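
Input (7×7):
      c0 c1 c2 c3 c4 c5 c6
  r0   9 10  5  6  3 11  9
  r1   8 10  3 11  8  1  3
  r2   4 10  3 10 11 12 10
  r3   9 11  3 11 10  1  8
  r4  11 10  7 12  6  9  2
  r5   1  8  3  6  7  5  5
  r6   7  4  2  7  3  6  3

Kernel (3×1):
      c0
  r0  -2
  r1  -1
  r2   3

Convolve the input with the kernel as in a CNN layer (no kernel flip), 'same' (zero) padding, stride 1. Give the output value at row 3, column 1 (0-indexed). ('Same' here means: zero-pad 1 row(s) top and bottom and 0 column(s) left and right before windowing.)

-1

The receptive field on the zero-padded input at this output position is [10 / 11 / 10]. Elementwise product with the kernel and sum: 10·-2 + 11·-1 + 10·3.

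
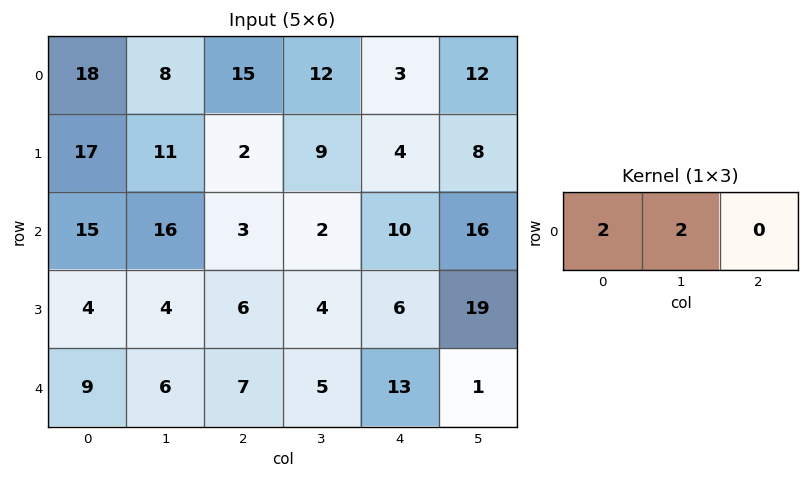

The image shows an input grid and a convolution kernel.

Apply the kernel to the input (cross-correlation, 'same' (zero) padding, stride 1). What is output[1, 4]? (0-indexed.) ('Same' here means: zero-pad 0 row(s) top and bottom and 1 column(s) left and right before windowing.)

The receptive field on the zero-padded input at this output position is [9 4 8]. Elementwise product with the kernel and sum: 9·2 + 4·2.

26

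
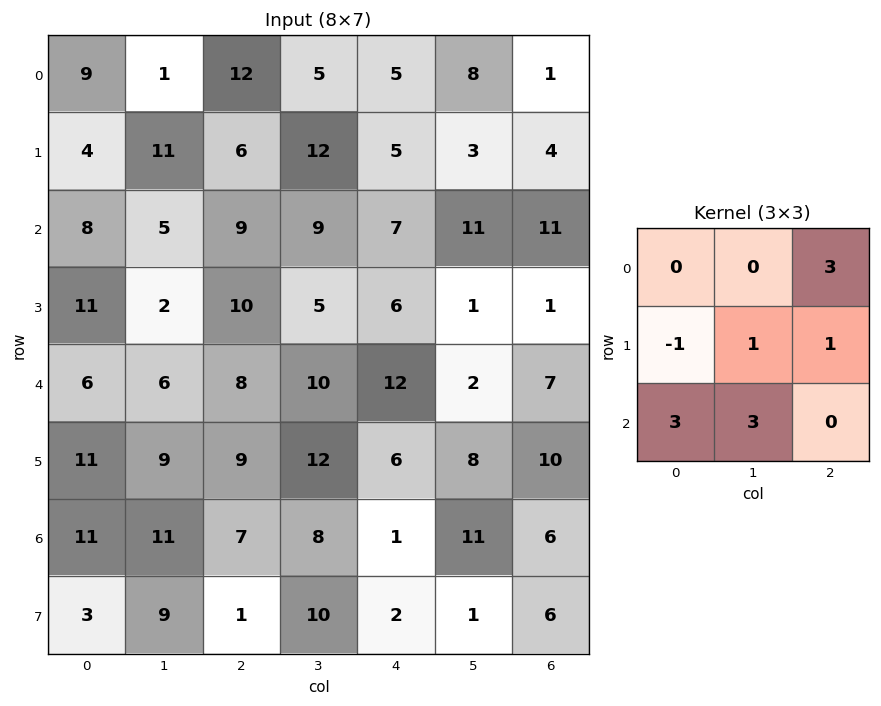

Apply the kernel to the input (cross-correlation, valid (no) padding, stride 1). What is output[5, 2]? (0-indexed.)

53

The receptive field on the input at this output position is [9 12 6 / 7 8 1 / 1 10 2]. Elementwise product with the kernel and sum: 6·3 + 7·-1 + 8·1 + 1·1 + 1·3 + 10·3.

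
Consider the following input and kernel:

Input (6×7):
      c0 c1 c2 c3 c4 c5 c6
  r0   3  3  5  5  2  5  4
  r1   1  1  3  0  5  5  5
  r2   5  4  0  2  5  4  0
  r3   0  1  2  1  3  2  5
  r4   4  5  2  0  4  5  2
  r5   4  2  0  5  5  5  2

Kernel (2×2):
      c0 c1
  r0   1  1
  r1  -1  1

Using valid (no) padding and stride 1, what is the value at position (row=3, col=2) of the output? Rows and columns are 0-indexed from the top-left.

1

The receptive field on the input at this output position is [2 1 / 2 0]. Elementwise product with the kernel and sum: 2·1 + 1·1 + 2·-1 + 0·1.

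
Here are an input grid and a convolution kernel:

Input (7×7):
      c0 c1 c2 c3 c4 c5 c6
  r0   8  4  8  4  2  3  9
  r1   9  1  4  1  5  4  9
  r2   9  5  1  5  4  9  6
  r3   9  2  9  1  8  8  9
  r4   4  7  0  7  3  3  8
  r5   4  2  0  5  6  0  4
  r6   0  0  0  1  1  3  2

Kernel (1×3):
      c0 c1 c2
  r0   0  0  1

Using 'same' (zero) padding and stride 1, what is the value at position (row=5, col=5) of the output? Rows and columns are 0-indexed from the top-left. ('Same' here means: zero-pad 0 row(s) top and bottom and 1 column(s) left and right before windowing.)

4

The receptive field on the zero-padded input at this output position is [6 0 4]. Elementwise product with the kernel and sum: 4·1.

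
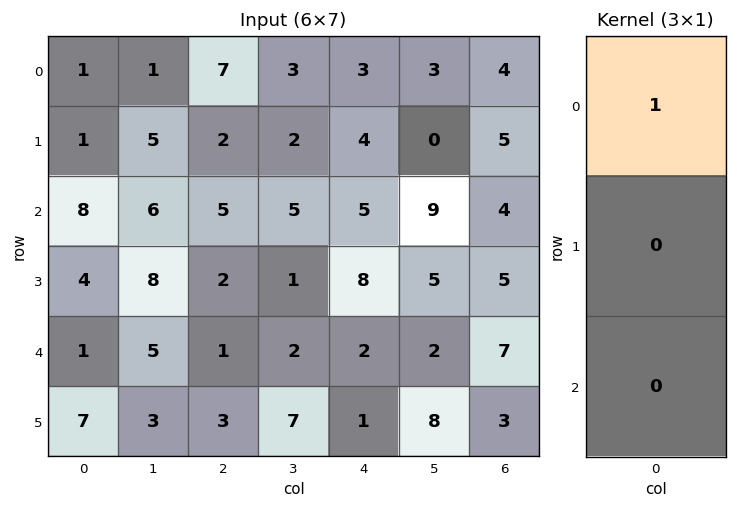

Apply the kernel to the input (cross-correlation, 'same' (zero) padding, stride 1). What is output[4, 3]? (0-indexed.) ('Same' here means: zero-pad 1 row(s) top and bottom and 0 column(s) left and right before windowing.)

1

The receptive field on the zero-padded input at this output position is [1 / 2 / 7]. Elementwise product with the kernel and sum: 1·1.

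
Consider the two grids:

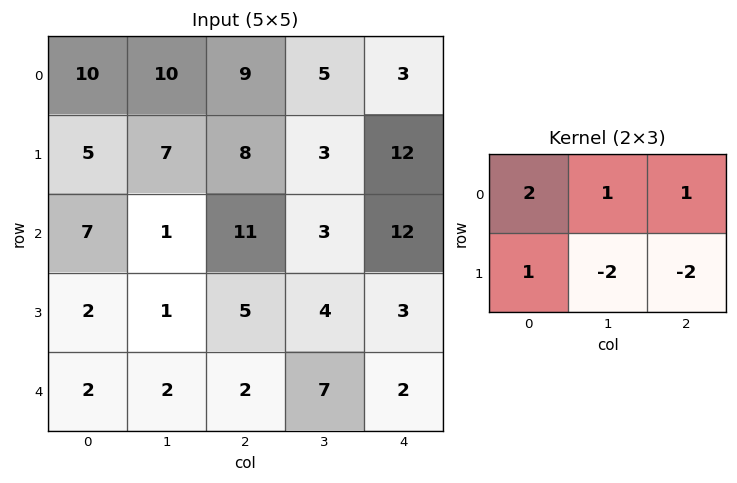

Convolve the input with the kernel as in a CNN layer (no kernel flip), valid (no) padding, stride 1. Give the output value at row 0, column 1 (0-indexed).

19

The receptive field on the input at this output position is [10 9 5 / 7 8 3]. Elementwise product with the kernel and sum: 10·2 + 9·1 + 5·1 + 7·1 + 8·-2 + 3·-2.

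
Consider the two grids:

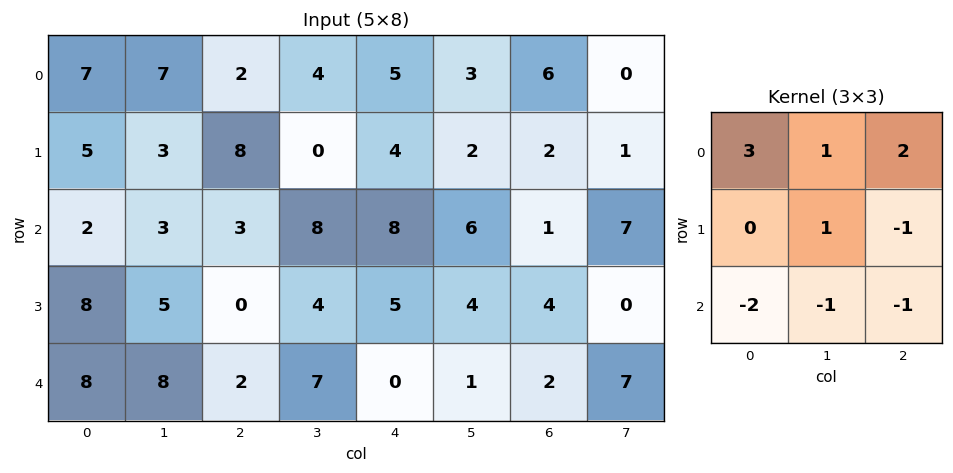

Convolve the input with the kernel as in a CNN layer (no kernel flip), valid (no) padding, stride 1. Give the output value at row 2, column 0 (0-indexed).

The receptive field on the input at this output position is [2 3 3 / 8 5 0 / 8 8 2]. Elementwise product with the kernel and sum: 2·3 + 3·1 + 3·2 + 5·1 + 0·-1 + 8·-2 + 8·-1 + 2·-1.

-6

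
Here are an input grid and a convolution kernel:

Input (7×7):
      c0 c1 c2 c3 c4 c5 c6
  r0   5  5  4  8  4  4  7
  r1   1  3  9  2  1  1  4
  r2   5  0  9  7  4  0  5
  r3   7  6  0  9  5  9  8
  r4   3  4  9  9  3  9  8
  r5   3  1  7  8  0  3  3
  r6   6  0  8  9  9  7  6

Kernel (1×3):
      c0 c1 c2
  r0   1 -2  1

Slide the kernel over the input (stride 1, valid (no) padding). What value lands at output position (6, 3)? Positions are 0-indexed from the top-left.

-2

The receptive field on the input at this output position is [9 9 7]. Elementwise product with the kernel and sum: 9·1 + 9·-2 + 7·1.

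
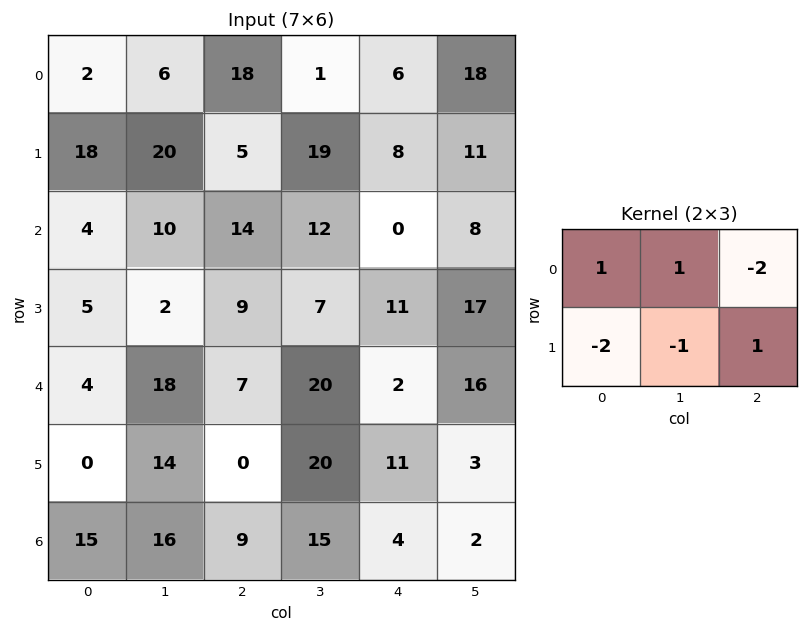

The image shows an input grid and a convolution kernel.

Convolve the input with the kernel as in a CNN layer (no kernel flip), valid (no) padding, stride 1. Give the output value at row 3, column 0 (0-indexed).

The receptive field on the input at this output position is [5 2 9 / 4 18 7]. Elementwise product with the kernel and sum: 5·1 + 2·1 + 9·-2 + 4·-2 + 18·-1 + 7·1.

-30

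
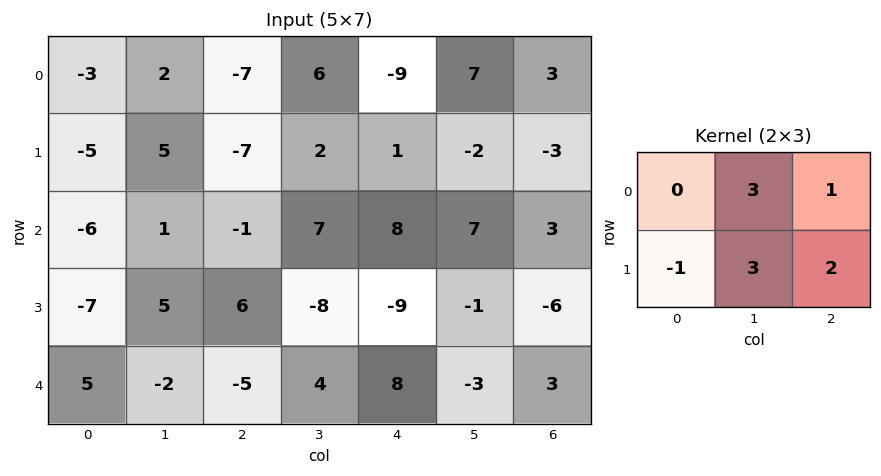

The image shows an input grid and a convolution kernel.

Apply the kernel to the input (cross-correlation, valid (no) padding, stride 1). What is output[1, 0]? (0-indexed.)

15

The receptive field on the input at this output position is [-5 5 -7 / -6 1 -1]. Elementwise product with the kernel and sum: 5·3 + -7·1 + -6·-1 + 1·3 + -1·2.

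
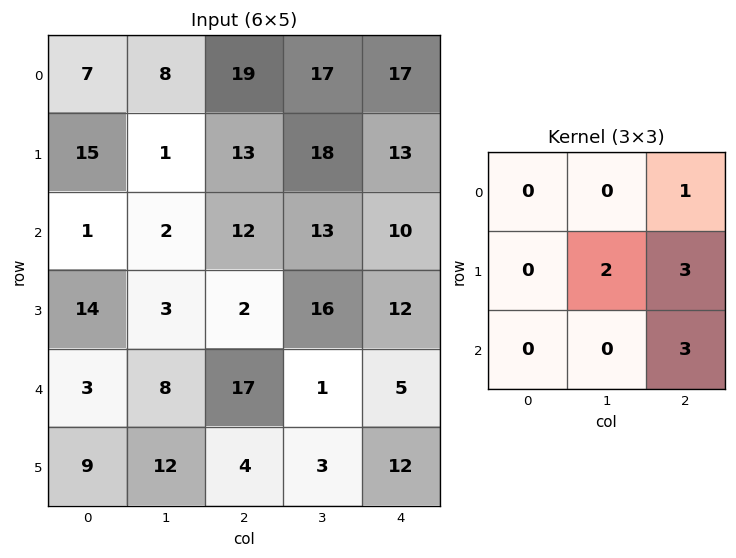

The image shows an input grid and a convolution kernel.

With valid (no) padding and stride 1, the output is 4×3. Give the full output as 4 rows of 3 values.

96 136 122
59 129 105
75 68 93
81 62 65

Output[0,0]: The receptive field on the input at this output position is [7 8 19 / 15 1 13 / 1 2 12]. Elementwise product with the kernel and sum: 19·1 + 1·2 + 13·3 + 12·3.
Output[0,1]: The receptive field on the input at this output position is [8 19 17 / 1 13 18 / 2 12 13]. Elementwise product with the kernel and sum: 17·1 + 13·2 + 18·3 + 13·3.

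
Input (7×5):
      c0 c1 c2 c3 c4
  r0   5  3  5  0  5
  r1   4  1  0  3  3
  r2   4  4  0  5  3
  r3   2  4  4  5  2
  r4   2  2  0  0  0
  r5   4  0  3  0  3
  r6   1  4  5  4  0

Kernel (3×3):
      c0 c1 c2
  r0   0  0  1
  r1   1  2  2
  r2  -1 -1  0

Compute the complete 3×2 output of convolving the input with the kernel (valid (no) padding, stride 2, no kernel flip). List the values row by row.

3 12
14 21
5 0

Output[0,0]: The receptive field on the input at this output position is [5 3 5 / 4 1 0 / 4 4 0]. Elementwise product with the kernel and sum: 5·1 + 4·1 + 1·2 + 0·2 + 4·-1 + 4·-1.
Output[0,1]: The receptive field on the input at this output position is [5 0 5 / 0 3 3 / 0 5 3]. Elementwise product with the kernel and sum: 5·1 + 0·1 + 3·2 + 3·2 + 0·-1 + 5·-1.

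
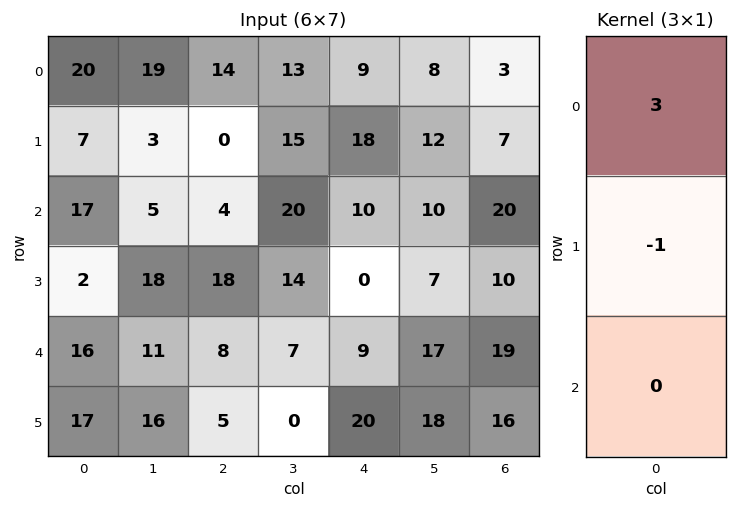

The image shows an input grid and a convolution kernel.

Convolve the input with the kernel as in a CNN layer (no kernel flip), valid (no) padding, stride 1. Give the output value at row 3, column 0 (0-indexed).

The receptive field on the input at this output position is [2 / 16 / 17]. Elementwise product with the kernel and sum: 2·3 + 16·-1.

-10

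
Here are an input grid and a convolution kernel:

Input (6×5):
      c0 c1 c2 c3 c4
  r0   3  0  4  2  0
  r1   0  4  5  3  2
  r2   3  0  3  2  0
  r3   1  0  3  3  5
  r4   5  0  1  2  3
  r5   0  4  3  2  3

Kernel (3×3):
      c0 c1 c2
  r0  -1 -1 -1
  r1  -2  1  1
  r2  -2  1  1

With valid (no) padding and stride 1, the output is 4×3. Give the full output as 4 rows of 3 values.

-1 -1 -15
-11 -1 -12
-14 4 0
-6 -6 -9

Output[0,0]: The receptive field on the input at this output position is [3 0 4 / 0 4 5 / 3 0 3]. Elementwise product with the kernel and sum: 3·-1 + 0·-1 + 4·-1 + 0·-2 + 4·1 + 5·1 + 3·-2 + 0·1 + 3·1.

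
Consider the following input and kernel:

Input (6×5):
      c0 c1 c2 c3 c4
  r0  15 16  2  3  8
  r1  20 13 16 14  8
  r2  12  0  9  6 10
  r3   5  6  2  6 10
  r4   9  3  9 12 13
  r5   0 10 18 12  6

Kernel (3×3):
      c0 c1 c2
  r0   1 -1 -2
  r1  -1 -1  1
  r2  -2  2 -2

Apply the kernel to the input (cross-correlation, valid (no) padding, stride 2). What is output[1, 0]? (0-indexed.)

The receptive field on the input at this output position is [12 0 9 / 5 6 2 / 9 3 9]. Elementwise product with the kernel and sum: 12·1 + 0·-1 + 9·-2 + 5·-1 + 6·-1 + 2·1 + 9·-2 + 3·2 + 9·-2.

-45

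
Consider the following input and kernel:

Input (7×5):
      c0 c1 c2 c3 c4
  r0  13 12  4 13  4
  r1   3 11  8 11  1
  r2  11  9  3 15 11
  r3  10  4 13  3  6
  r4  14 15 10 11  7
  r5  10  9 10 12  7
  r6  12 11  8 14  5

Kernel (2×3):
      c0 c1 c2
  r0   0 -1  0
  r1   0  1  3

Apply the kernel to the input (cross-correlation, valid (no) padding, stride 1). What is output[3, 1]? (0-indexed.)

The receptive field on the input at this output position is [4 13 3 / 15 10 11]. Elementwise product with the kernel and sum: 13·-1 + 10·1 + 11·3.

30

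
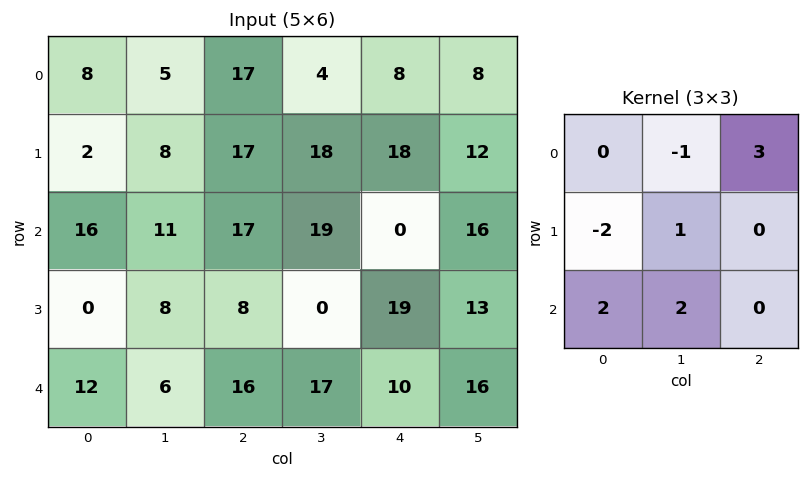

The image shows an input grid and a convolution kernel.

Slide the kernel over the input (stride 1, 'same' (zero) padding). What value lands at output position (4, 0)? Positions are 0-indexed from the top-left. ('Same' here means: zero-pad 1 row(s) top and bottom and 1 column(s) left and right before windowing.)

36

The receptive field on the zero-padded input at this output position is [0 0 8 / 0 12 6 / 0 0 0]. Elementwise product with the kernel and sum: 0·-1 + 8·3 + 0·-2 + 12·1 + 0·2 + 0·2.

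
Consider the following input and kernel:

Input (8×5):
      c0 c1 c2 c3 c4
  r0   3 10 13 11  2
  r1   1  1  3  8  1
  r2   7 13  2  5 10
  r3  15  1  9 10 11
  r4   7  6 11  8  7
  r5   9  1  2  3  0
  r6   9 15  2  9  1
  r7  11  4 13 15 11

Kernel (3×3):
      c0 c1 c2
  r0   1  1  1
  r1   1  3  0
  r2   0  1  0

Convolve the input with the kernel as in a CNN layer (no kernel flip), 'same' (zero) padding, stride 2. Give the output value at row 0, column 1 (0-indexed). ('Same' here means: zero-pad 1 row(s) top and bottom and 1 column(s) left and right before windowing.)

52

The receptive field on the zero-padded input at this output position is [0 0 0 / 10 13 11 / 1 3 8]. Elementwise product with the kernel and sum: 0·1 + 0·1 + 0·1 + 10·1 + 13·3 + 3·1.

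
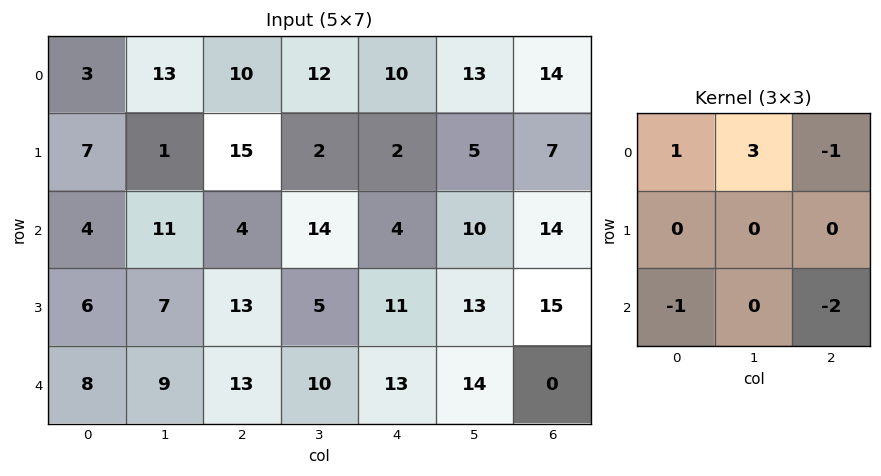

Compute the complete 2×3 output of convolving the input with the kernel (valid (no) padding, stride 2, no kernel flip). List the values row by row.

20 24 3
-1 3 7

Output[0,0]: The receptive field on the input at this output position is [3 13 10 / 7 1 15 / 4 11 4]. Elementwise product with the kernel and sum: 3·1 + 13·3 + 10·-1 + 4·-1 + 4·-2.
Output[0,1]: The receptive field on the input at this output position is [10 12 10 / 15 2 2 / 4 14 4]. Elementwise product with the kernel and sum: 10·1 + 12·3 + 10·-1 + 4·-1 + 4·-2.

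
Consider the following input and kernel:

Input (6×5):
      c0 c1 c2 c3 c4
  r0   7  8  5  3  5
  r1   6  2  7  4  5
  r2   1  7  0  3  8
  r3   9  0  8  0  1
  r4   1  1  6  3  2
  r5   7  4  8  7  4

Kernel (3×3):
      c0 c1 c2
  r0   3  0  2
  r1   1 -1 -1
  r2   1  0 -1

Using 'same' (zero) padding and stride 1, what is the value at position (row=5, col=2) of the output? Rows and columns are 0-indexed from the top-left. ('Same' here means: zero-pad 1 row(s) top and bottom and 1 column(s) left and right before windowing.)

-2

The receptive field on the zero-padded input at this output position is [1 6 3 / 4 8 7 / 0 0 0]. Elementwise product with the kernel and sum: 1·3 + 3·2 + 4·1 + 8·-1 + 7·-1 + 0·1 + 0·-1.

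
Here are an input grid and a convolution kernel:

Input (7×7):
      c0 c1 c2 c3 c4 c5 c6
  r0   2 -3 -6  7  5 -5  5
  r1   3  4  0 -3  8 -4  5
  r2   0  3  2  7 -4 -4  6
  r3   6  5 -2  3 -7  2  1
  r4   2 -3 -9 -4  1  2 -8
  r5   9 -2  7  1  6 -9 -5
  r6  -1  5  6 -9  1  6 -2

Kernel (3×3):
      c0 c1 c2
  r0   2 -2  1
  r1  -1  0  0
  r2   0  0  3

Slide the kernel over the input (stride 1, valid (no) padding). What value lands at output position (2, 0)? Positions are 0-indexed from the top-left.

The receptive field on the input at this output position is [0 3 2 / 6 5 -2 / 2 -3 -9]. Elementwise product with the kernel and sum: 0·2 + 3·-2 + 2·1 + 6·-1 + -9·3.

-37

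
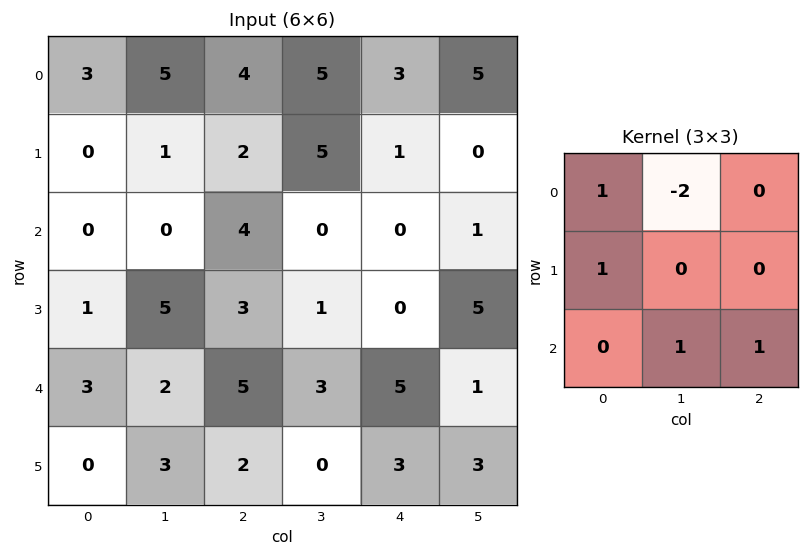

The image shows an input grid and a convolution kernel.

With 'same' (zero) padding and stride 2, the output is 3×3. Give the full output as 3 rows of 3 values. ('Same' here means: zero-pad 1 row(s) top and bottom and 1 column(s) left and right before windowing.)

Output[0,0]: The receptive field on the zero-padded input at this output position is [0 0 0 / 0 3 5 / 0 0 1]. Elementwise product with the kernel and sum: 0·1 + 0·-2 + 0·1 + 0·1 + 1·1.
Output[0,1]: The receptive field on the zero-padded input at this output position is [0 0 0 / 5 4 5 / 1 2 5]. Elementwise product with the kernel and sum: 0·1 + 0·-2 + 5·1 + 2·1 + 5·1.

1 12 6
6 1 8
1 3 10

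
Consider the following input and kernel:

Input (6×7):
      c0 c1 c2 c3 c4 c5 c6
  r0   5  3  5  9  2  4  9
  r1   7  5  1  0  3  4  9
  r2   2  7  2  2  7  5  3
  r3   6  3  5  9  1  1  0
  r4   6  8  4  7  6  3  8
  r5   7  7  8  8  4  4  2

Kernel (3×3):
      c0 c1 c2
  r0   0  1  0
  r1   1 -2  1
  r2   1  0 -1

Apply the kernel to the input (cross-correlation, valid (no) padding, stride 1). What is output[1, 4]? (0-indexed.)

The receptive field on the input at this output position is [3 4 9 / 7 5 3 / 1 1 0]. Elementwise product with the kernel and sum: 4·1 + 7·1 + 5·-2 + 3·1 + 1·1 + 0·-1.

5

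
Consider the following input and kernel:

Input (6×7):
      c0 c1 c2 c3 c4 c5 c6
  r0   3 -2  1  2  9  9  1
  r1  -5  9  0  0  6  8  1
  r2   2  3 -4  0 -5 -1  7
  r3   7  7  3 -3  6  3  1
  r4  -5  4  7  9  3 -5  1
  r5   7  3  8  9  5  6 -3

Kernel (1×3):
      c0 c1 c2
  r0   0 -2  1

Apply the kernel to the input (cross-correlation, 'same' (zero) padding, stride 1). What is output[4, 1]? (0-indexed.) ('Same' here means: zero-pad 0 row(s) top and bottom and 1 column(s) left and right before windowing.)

-1

The receptive field on the zero-padded input at this output position is [-5 4 7]. Elementwise product with the kernel and sum: 4·-2 + 7·1.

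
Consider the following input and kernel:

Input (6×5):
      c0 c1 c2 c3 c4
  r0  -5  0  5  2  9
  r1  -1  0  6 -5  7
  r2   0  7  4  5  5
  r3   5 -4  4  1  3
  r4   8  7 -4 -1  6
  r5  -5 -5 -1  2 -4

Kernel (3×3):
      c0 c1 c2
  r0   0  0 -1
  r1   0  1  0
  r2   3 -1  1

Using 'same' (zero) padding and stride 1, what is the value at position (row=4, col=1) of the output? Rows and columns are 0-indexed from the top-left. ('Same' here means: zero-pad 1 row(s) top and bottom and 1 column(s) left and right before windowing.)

-8

The receptive field on the zero-padded input at this output position is [5 -4 4 / 8 7 -4 / -5 -5 -1]. Elementwise product with the kernel and sum: 4·-1 + 7·1 + -5·3 + -5·-1 + -1·1.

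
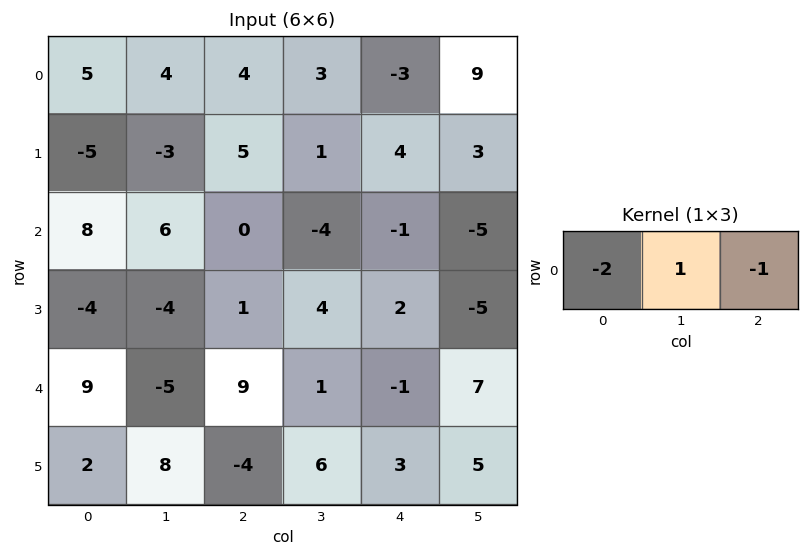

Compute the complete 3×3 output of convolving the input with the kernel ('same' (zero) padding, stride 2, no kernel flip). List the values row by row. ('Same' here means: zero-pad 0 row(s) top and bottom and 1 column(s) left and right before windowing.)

Output[0,0]: The receptive field on the zero-padded input at this output position is [0 5 4]. Elementwise product with the kernel and sum: 0·-2 + 5·1 + 4·-1.
Output[0,1]: The receptive field on the zero-padded input at this output position is [4 4 3]. Elementwise product with the kernel and sum: 4·-2 + 4·1 + 3·-1.

1 -7 -18
2 -8 12
14 18 -10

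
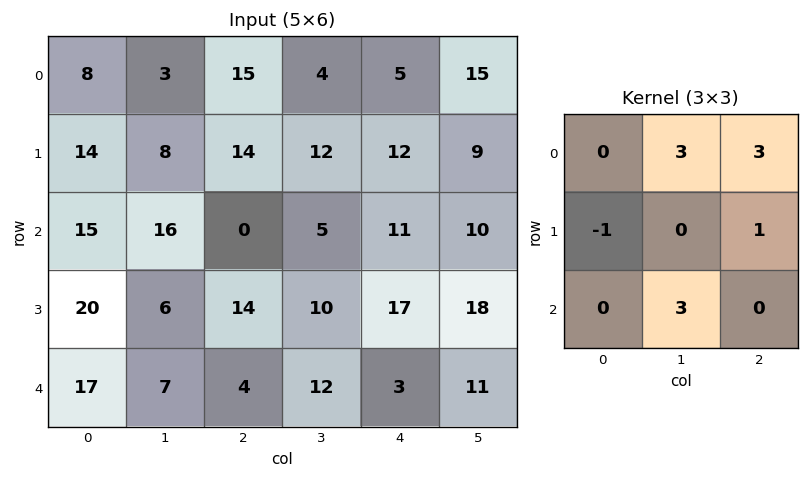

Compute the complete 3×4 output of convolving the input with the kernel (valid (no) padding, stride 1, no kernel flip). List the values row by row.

102 61 40 90
69 109 113 119
63 31 87 80

Output[0,0]: The receptive field on the input at this output position is [8 3 15 / 14 8 14 / 15 16 0]. Elementwise product with the kernel and sum: 3·3 + 15·3 + 14·-1 + 14·1 + 16·3.
Output[0,1]: The receptive field on the input at this output position is [3 15 4 / 8 14 12 / 16 0 5]. Elementwise product with the kernel and sum: 15·3 + 4·3 + 8·-1 + 12·1 + 0·3.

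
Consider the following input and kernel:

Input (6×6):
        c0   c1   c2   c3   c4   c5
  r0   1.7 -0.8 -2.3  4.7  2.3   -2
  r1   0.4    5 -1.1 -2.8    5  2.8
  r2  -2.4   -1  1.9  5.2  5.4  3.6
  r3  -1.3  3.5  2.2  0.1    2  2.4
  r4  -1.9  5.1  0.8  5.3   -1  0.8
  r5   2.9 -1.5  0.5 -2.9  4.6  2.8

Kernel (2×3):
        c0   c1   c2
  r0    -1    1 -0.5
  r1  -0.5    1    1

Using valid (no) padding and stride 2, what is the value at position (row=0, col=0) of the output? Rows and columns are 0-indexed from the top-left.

The receptive field on the input at this output position is [1.7 -0.8 -2.3 / 0.4 5 -1.1]. Elementwise product with the kernel and sum: 1.7·-1 + -0.8·1 + -2.3·-0.5 + 0.4·-0.5 + 5·1 + -1.1·1.

2.35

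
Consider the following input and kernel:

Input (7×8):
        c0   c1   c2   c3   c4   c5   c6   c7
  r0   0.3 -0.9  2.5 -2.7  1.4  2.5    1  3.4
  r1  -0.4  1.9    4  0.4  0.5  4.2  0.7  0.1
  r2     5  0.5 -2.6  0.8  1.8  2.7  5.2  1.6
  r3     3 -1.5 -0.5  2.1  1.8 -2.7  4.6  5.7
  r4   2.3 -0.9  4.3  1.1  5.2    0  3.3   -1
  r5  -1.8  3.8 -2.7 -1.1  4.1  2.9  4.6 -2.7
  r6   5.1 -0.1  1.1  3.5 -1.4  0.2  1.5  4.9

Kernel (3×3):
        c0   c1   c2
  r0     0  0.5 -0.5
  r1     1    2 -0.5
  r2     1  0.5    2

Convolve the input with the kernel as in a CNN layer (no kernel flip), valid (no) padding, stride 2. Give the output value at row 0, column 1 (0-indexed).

3.9

The receptive field on the input at this output position is [2.5 -2.7 1.4 / 4 0.4 0.5 / -2.6 0.8 1.8]. Elementwise product with the kernel and sum: -2.7·0.5 + 1.4·-0.5 + 4·1 + 0.4·2 + 0.5·-0.5 + -2.6·1 + 0.8·0.5 + 1.8·2.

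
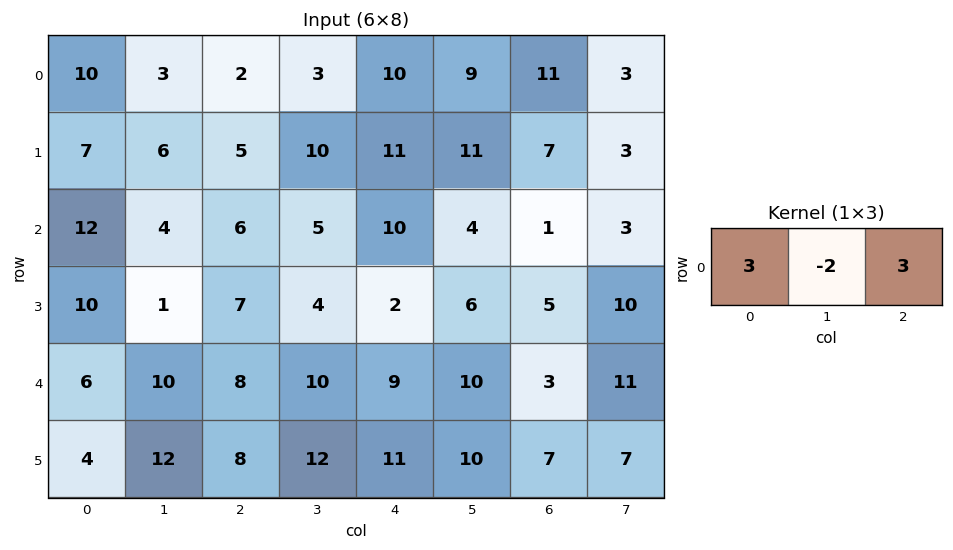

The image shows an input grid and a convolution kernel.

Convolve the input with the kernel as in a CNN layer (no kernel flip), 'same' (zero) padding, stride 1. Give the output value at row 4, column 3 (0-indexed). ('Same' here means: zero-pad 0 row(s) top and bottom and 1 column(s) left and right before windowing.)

The receptive field on the zero-padded input at this output position is [8 10 9]. Elementwise product with the kernel and sum: 8·3 + 10·-2 + 9·3.

31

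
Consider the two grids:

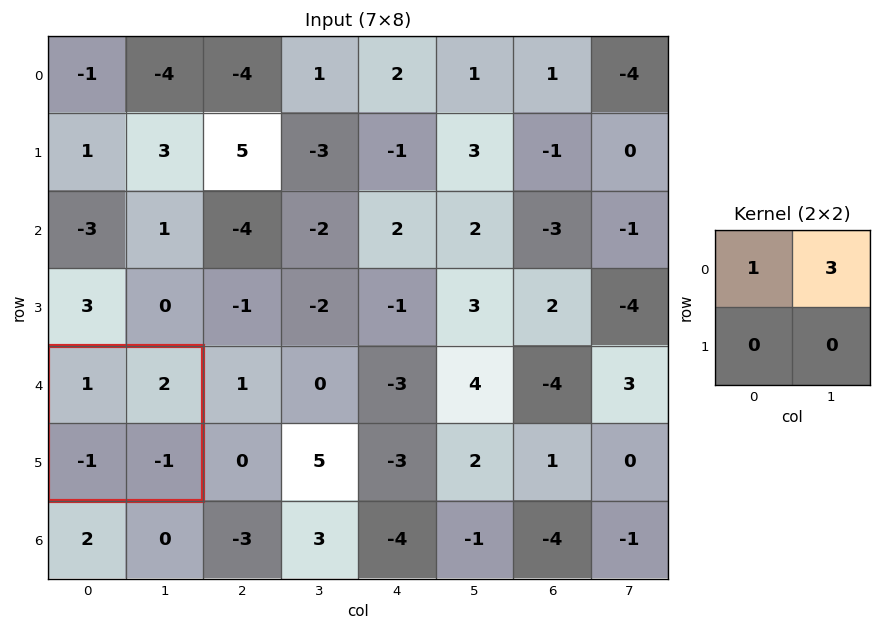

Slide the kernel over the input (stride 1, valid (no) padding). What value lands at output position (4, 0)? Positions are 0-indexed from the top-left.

The receptive field on the input at this output position is [1 2 / -1 -1]. Elementwise product with the kernel and sum: 1·1 + 2·3.

7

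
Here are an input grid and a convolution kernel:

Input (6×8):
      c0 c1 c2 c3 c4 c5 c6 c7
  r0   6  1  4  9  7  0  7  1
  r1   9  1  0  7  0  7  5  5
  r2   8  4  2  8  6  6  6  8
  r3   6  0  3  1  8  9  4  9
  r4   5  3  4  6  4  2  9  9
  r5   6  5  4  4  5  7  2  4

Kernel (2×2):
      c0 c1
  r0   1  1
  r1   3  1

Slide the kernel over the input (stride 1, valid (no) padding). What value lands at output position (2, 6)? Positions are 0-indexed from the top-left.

The receptive field on the input at this output position is [6 8 / 4 9]. Elementwise product with the kernel and sum: 6·1 + 8·1 + 4·3 + 9·1.

35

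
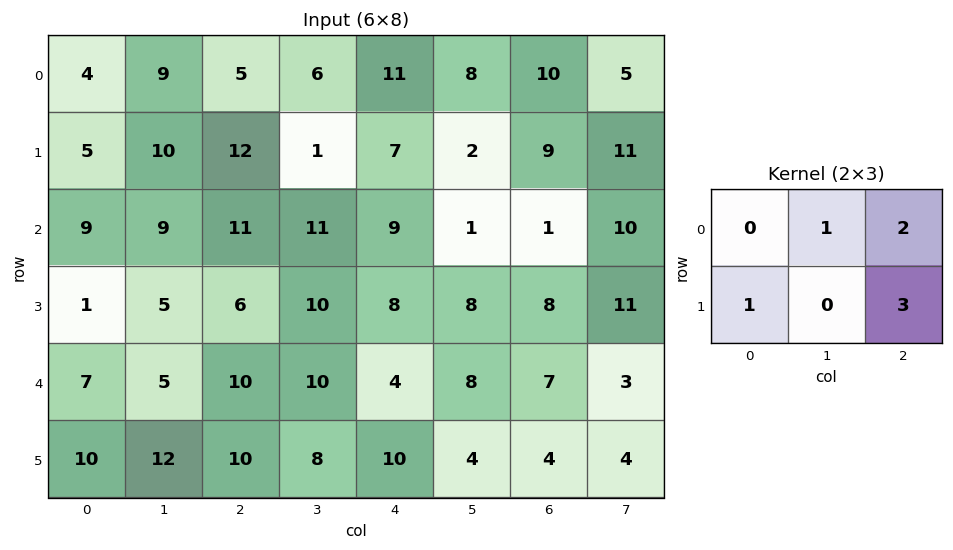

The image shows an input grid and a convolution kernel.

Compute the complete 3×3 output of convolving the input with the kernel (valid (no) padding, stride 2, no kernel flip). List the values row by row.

60 61 62
50 59 35
65 58 44

Output[0,0]: The receptive field on the input at this output position is [4 9 5 / 5 10 12]. Elementwise product with the kernel and sum: 9·1 + 5·2 + 5·1 + 12·3.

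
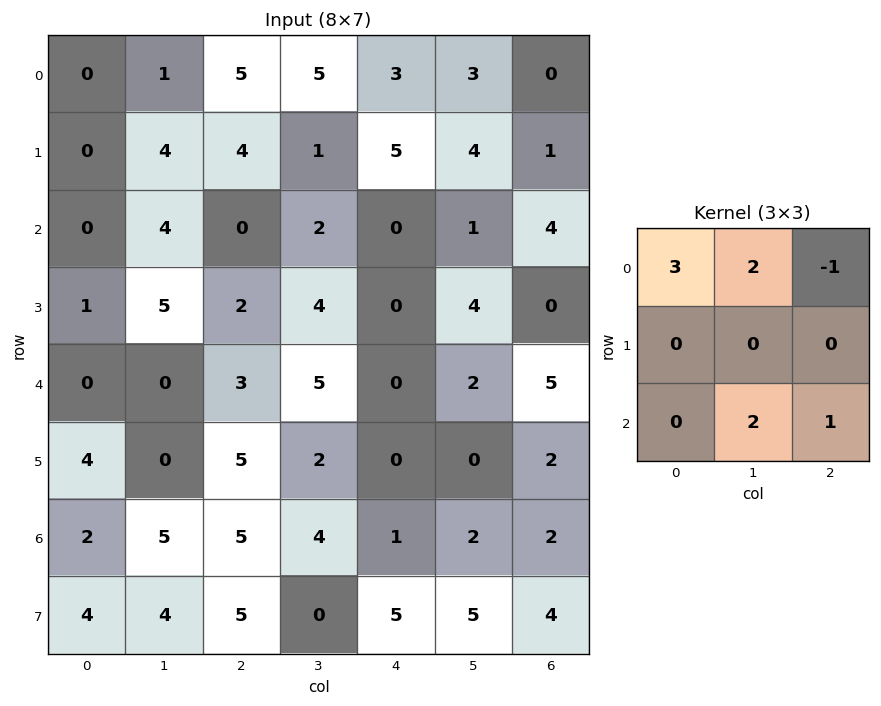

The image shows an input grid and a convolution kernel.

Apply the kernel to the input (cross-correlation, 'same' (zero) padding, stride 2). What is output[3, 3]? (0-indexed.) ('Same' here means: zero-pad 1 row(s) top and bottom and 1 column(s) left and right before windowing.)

12

The receptive field on the zero-padded input at this output position is [0 2 0 / 2 2 0 / 5 4 0]. Elementwise product with the kernel and sum: 0·3 + 2·2 + 0·-1 + 4·2 + 0·1.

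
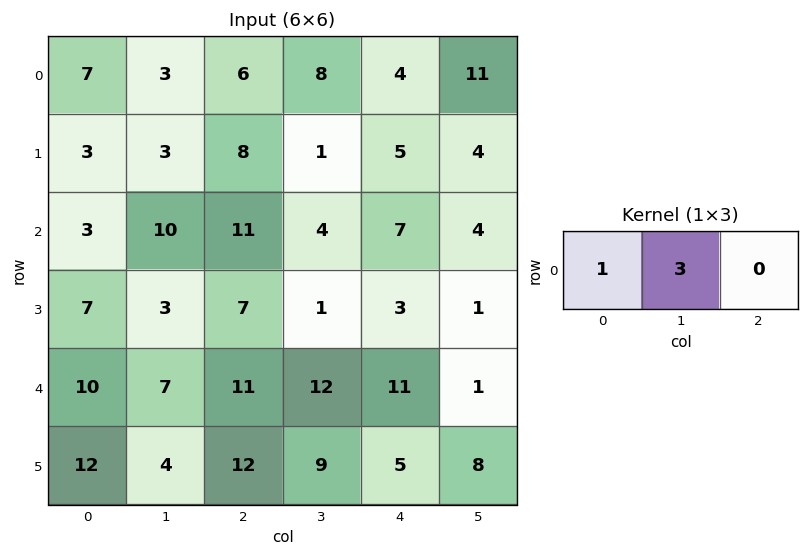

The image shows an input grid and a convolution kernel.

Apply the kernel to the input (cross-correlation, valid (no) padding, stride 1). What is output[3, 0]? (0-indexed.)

16

The receptive field on the input at this output position is [7 3 7]. Elementwise product with the kernel and sum: 7·1 + 3·3.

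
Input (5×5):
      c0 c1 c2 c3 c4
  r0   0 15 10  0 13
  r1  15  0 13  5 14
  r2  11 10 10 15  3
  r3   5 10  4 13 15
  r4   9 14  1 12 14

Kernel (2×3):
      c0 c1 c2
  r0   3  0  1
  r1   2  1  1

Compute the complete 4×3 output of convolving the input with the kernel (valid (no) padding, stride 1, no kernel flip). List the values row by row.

53 63 88
100 50 91
67 82 69
52 84 55

Output[0,0]: The receptive field on the input at this output position is [0 15 10 / 15 0 13]. Elementwise product with the kernel and sum: 0·3 + 10·1 + 15·2 + 0·1 + 13·1.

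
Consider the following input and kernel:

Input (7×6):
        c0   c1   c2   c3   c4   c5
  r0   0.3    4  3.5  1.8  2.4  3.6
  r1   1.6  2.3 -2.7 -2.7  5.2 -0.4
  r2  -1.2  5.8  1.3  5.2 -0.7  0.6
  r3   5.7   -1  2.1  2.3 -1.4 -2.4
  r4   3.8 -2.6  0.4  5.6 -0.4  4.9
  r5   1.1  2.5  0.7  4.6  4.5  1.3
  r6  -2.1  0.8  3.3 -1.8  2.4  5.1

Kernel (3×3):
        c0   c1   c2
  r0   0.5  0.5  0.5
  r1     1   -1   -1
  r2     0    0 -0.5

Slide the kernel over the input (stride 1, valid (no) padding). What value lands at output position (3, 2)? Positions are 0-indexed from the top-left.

-5.55

The receptive field on the input at this output position is [2.1 2.3 -1.4 / 0.4 5.6 -0.4 / 0.7 4.6 4.5]. Elementwise product with the kernel and sum: 2.1·0.5 + 2.3·0.5 + -1.4·0.5 + 0.4·1 + 5.6·-1 + -0.4·-1 + 4.5·-0.5.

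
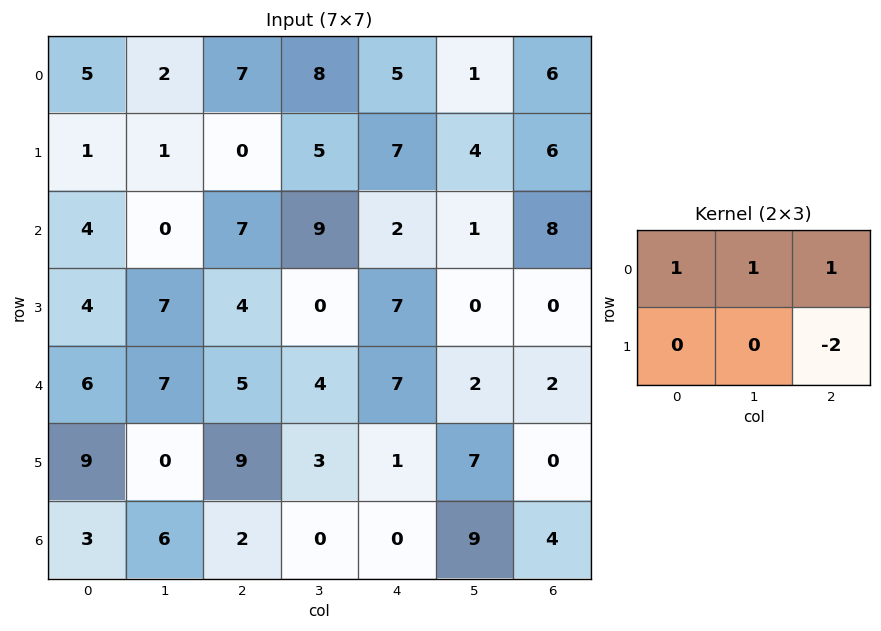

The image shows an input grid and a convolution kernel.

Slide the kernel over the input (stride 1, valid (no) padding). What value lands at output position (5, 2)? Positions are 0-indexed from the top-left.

13

The receptive field on the input at this output position is [9 3 1 / 2 0 0]. Elementwise product with the kernel and sum: 9·1 + 3·1 + 1·1 + 0·-2.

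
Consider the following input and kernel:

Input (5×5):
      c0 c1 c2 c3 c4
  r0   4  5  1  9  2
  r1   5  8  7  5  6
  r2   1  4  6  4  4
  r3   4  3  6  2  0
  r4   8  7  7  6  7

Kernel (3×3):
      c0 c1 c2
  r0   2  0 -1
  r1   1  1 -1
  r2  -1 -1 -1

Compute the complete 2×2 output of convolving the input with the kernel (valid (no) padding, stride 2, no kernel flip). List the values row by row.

Output[0,0]: The receptive field on the input at this output position is [4 5 1 / 5 8 7 / 1 4 6]. Elementwise product with the kernel and sum: 4·2 + 1·-1 + 5·1 + 8·1 + 7·-1 + 1·-1 + 4·-1 + 6·-1.

2 -8
-25 -4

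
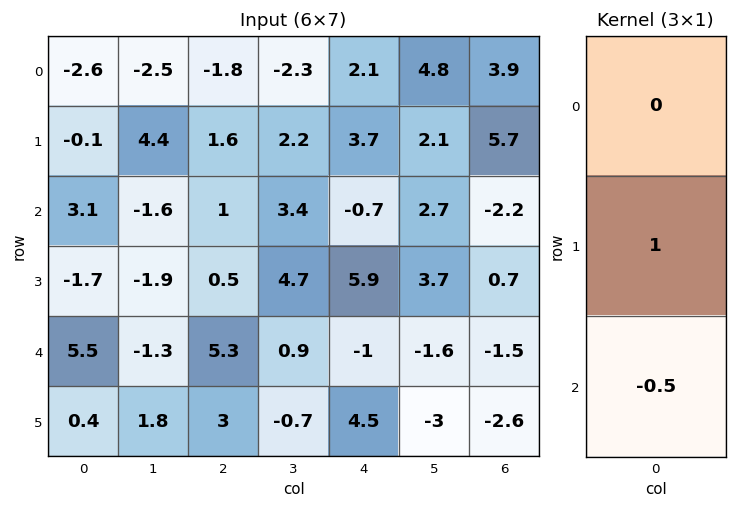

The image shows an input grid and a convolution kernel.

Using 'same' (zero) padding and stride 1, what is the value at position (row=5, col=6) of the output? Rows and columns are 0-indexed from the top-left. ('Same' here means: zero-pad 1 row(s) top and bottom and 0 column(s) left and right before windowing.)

The receptive field on the zero-padded input at this output position is [-1.5 / -2.6 / 0]. Elementwise product with the kernel and sum: -2.6·1 + 0·-0.5.

-2.6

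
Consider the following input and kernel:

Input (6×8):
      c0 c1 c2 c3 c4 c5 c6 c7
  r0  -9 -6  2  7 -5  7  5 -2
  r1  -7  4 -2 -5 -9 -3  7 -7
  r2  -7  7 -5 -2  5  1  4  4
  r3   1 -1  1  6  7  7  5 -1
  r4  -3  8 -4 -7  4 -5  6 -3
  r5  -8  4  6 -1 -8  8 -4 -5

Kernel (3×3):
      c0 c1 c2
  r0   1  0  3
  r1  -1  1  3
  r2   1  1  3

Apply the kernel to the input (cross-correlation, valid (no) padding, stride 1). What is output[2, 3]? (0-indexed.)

The receptive field on the input at this output position is [-2 5 1 / 6 7 7 / -7 4 -5]. Elementwise product with the kernel and sum: -2·1 + 1·3 + 6·-1 + 7·1 + 7·3 + -7·1 + 4·1 + -5·3.

5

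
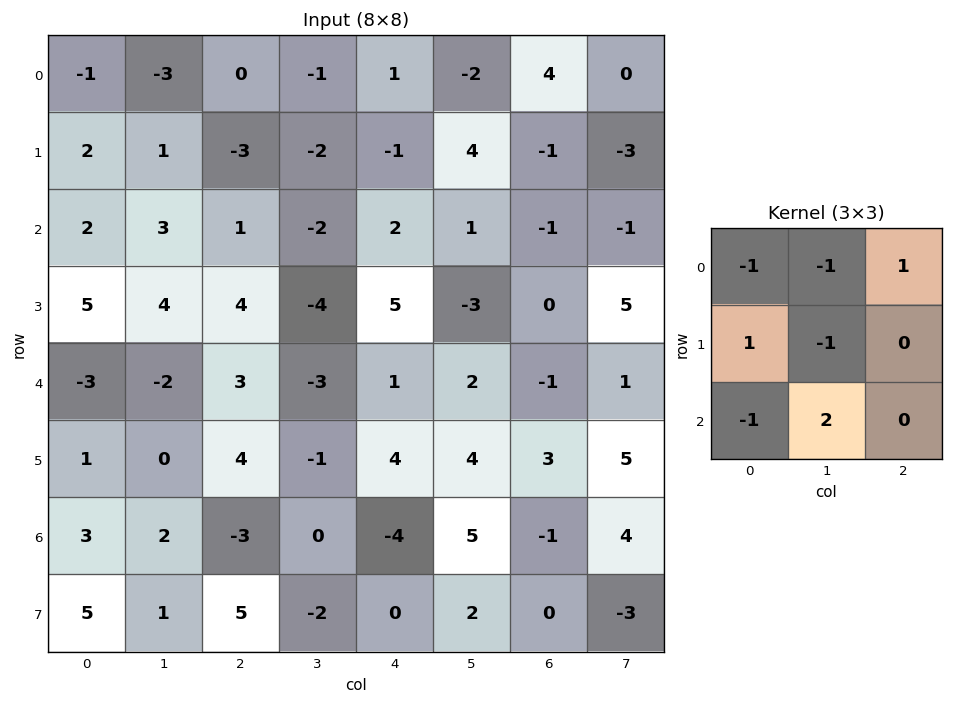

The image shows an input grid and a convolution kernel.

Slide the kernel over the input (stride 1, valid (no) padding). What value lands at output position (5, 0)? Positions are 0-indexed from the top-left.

1

The receptive field on the input at this output position is [1 0 4 / 3 2 -3 / 5 1 5]. Elementwise product with the kernel and sum: 1·-1 + 0·-1 + 4·1 + 3·1 + 2·-1 + 5·-1 + 1·2.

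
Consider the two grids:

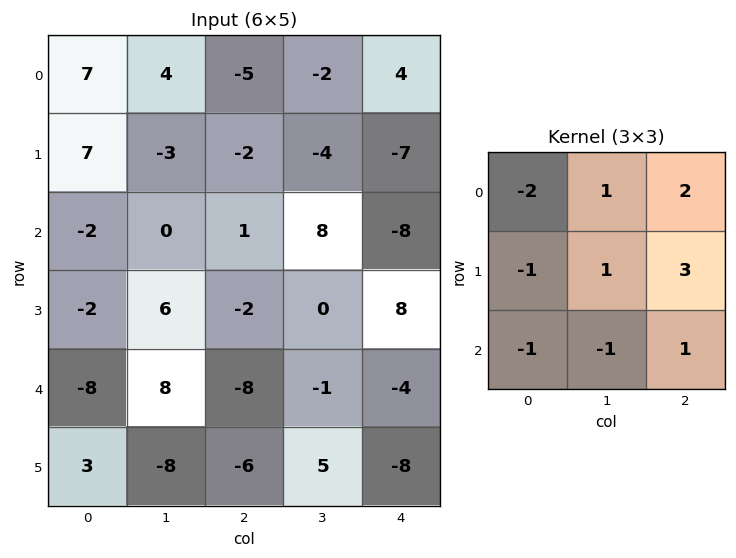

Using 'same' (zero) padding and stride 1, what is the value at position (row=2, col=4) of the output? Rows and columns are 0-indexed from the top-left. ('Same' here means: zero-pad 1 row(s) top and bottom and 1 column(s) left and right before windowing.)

The receptive field on the zero-padded input at this output position is [-4 -7 0 / 8 -8 0 / 0 8 0]. Elementwise product with the kernel and sum: -4·-2 + -7·1 + 0·2 + 8·-1 + -8·1 + 0·3 + 0·-1 + 8·-1 + 0·1.

-23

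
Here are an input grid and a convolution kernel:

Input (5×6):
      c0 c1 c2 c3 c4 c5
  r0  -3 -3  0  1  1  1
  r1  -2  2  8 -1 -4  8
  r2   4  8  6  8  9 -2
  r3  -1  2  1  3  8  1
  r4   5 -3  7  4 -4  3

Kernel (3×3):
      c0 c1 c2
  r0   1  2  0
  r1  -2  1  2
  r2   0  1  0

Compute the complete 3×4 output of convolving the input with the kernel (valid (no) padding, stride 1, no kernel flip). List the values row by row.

Output[0,0]: The receptive field on the input at this output position is [-3 -3 0 / -2 2 8 / 4 8 6]. Elementwise product with the kernel and sum: -3·1 + -3·2 + -2·-2 + 2·1 + 8·2 + 8·1.
Output[0,1]: The receptive field on the input at this output position is [-3 0 1 / 2 8 -1 / 8 6 8]. Elementwise product with the kernel and sum: -3·1 + 0·2 + 2·-2 + 8·1 + -1·2 + 6·1.

21 5 -15 26
16 25 23 -12
23 30 43 26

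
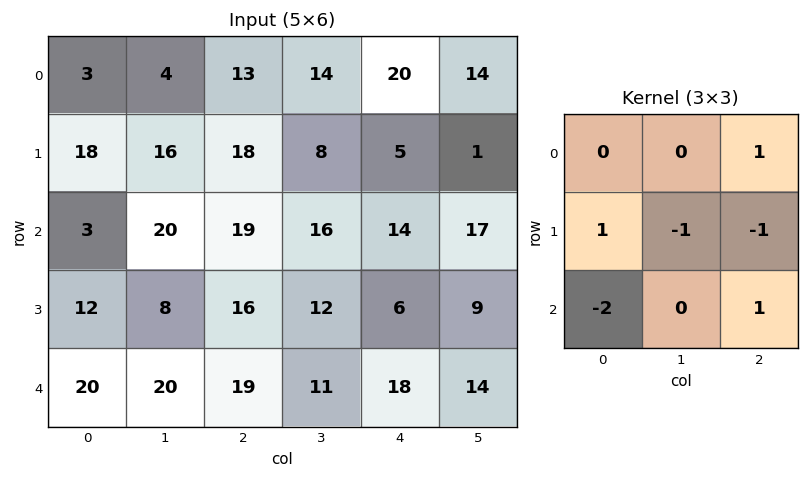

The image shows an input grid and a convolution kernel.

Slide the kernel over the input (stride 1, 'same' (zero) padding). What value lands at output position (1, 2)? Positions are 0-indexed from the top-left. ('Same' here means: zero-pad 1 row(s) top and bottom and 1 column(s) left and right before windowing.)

The receptive field on the zero-padded input at this output position is [4 13 14 / 16 18 8 / 20 19 16]. Elementwise product with the kernel and sum: 14·1 + 16·1 + 18·-1 + 8·-1 + 20·-2 + 16·1.

-20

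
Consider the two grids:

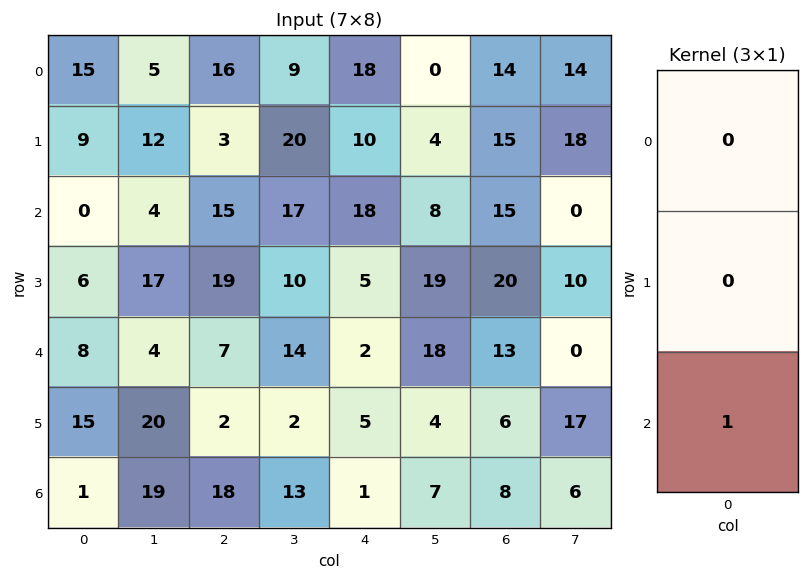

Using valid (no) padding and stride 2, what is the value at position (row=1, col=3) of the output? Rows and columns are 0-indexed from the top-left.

The receptive field on the input at this output position is [15 / 20 / 13]. Elementwise product with the kernel and sum: 13·1.

13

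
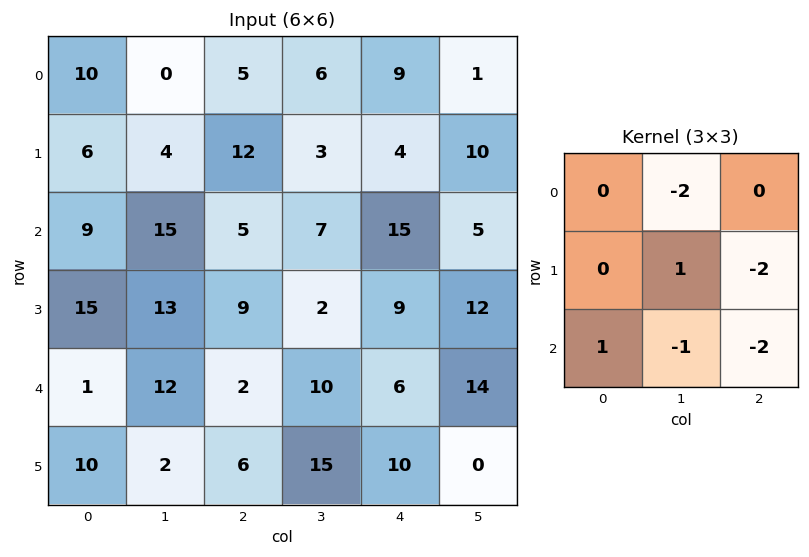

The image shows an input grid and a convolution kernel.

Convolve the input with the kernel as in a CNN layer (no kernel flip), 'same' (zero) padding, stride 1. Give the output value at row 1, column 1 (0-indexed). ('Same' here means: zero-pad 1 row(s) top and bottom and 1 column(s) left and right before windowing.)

The receptive field on the zero-padded input at this output position is [10 0 5 / 6 4 12 / 9 15 5]. Elementwise product with the kernel and sum: 0·-2 + 4·1 + 12·-2 + 9·1 + 15·-1 + 5·-2.

-36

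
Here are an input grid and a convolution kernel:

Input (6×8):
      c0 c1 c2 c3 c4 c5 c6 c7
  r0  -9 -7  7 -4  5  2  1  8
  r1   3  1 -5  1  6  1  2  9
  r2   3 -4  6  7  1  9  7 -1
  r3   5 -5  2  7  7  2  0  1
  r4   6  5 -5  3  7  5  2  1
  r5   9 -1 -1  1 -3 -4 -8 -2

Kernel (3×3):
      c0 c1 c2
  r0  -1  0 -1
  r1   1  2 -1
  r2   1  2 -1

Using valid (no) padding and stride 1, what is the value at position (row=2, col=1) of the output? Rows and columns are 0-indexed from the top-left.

-19

The receptive field on the input at this output position is [-4 6 7 / -5 2 7 / 5 -5 3]. Elementwise product with the kernel and sum: -4·-1 + 7·-1 + -5·1 + 2·2 + 7·-1 + 5·1 + -5·2 + 3·-1.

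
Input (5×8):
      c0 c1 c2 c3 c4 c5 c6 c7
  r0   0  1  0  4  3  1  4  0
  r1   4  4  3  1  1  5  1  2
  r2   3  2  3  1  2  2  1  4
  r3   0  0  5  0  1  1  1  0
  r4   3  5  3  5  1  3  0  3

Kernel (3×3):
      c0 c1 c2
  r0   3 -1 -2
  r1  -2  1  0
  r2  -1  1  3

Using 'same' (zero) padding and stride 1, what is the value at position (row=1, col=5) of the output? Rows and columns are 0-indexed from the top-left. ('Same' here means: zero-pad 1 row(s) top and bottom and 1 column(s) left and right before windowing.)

The receptive field on the zero-padded input at this output position is [3 1 4 / 1 5 1 / 2 2 1]. Elementwise product with the kernel and sum: 3·3 + 1·-1 + 4·-2 + 1·-2 + 5·1 + 2·-1 + 2·1 + 1·3.

6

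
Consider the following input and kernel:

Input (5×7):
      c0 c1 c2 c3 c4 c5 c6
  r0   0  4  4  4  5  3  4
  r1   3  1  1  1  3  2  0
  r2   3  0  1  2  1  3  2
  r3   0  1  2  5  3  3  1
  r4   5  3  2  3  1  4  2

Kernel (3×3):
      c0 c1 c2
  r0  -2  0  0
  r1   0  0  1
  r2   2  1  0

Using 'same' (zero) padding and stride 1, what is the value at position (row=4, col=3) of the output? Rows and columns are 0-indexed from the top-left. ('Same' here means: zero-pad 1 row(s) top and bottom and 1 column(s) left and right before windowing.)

-3

The receptive field on the zero-padded input at this output position is [2 5 3 / 2 3 1 / 0 0 0]. Elementwise product with the kernel and sum: 2·-2 + 1·1 + 0·2 + 0·1.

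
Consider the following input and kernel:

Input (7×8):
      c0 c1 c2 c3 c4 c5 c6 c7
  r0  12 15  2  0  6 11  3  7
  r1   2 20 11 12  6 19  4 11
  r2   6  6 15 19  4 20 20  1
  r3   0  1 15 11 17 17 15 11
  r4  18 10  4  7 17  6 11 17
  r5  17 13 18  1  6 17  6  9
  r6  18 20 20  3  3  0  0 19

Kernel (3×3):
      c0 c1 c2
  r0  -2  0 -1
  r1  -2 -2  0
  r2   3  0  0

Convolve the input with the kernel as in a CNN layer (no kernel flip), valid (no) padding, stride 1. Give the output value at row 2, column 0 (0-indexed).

25

The receptive field on the input at this output position is [6 6 15 / 0 1 15 / 18 10 4]. Elementwise product with the kernel and sum: 6·-2 + 15·-1 + 0·-2 + 1·-2 + 18·3.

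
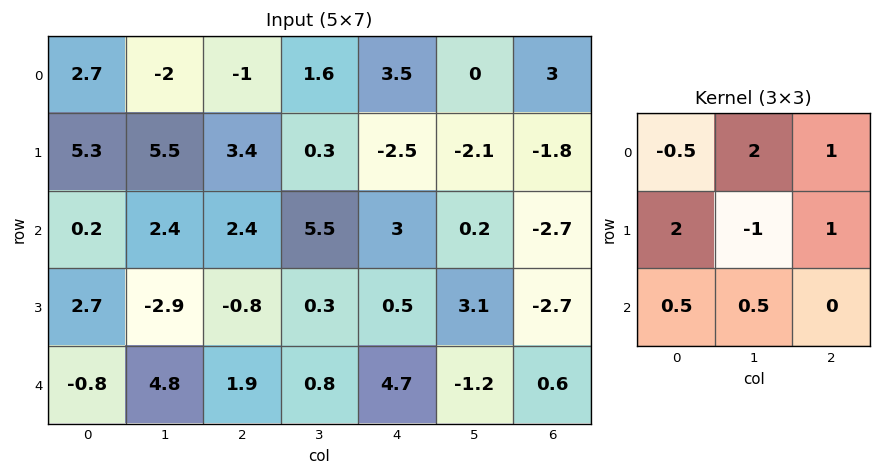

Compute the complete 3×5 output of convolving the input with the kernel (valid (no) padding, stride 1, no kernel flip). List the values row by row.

3.45 10.9 15.15 11.45 -1.85
12.05 10.4 -1.55 1.35 0.15
16.6 7.75 12.75 9.4 -6.85

Output[0,0]: The receptive field on the input at this output position is [2.7 -2 -1 / 5.3 5.5 3.4 / 0.2 2.4 2.4]. Elementwise product with the kernel and sum: 2.7·-0.5 + -2·2 + -1·1 + 5.3·2 + 5.5·-1 + 3.4·1 + 0.2·0.5 + 2.4·0.5.
Output[0,1]: The receptive field on the input at this output position is [-2 -1 1.6 / 5.5 3.4 0.3 / 2.4 2.4 5.5]. Elementwise product with the kernel and sum: -2·-0.5 + -1·2 + 1.6·1 + 5.5·2 + 3.4·-1 + 0.3·1 + 2.4·0.5 + 2.4·0.5.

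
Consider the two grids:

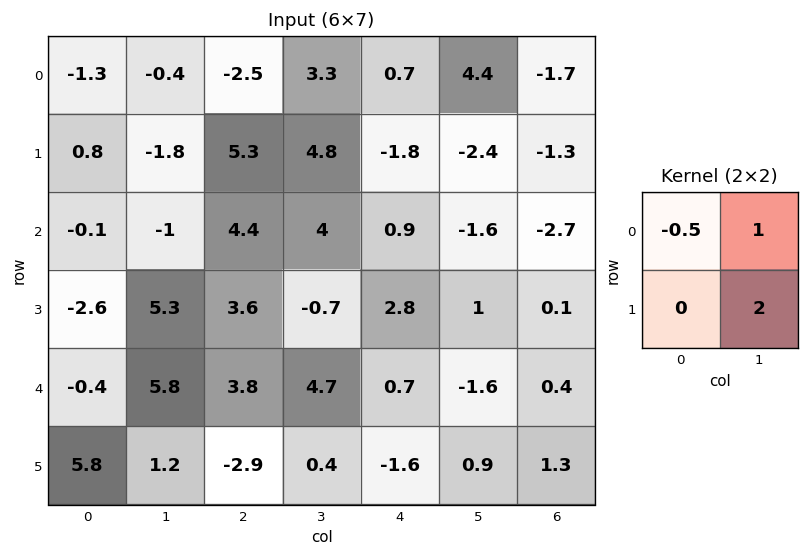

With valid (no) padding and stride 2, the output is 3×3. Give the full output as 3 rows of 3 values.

Output[0,0]: The receptive field on the input at this output position is [-1.3 -0.4 / 0.8 -1.8]. Elementwise product with the kernel and sum: -1.3·-0.5 + -0.4·1 + -1.8·2.

-3.35 14.15 -0.75
9.65 0.4 -0.05
8.4 3.6 -0.15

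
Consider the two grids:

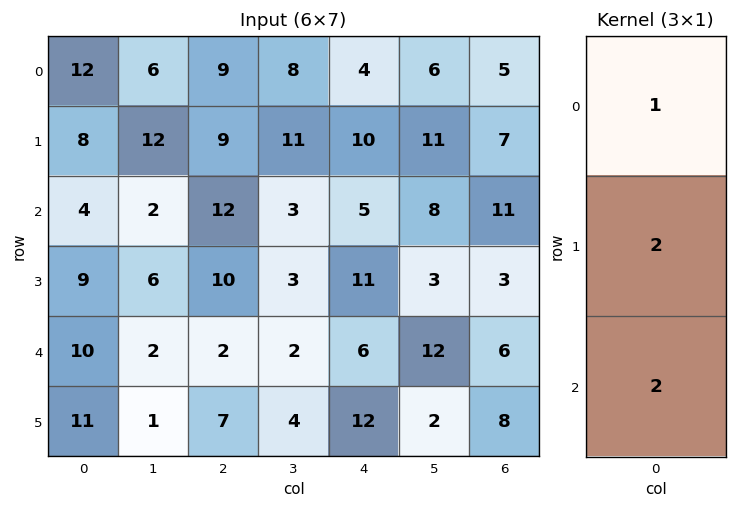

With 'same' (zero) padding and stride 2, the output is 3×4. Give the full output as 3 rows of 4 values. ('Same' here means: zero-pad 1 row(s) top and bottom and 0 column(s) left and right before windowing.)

Output[0,0]: The receptive field on the zero-padded input at this output position is [0 / 12 / 8]. Elementwise product with the kernel and sum: 0·1 + 12·2 + 8·2.
Output[0,1]: The receptive field on the zero-padded input at this output position is [0 / 9 / 9]. Elementwise product with the kernel and sum: 0·1 + 9·2 + 9·2.

40 36 28 24
34 53 42 35
51 28 47 31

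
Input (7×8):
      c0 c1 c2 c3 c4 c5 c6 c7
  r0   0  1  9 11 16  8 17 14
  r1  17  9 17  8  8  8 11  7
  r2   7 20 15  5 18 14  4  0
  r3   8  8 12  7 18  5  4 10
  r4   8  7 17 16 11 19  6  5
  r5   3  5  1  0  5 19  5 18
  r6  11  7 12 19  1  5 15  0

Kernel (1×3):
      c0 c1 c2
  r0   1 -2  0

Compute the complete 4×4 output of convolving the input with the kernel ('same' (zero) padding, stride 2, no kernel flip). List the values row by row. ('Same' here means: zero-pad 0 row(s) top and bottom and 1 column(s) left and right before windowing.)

Output[0,0]: The receptive field on the zero-padded input at this output position is [0 0 1]. Elementwise product with the kernel and sum: 0·1 + 0·-2.
Output[0,1]: The receptive field on the zero-padded input at this output position is [1 9 11]. Elementwise product with the kernel and sum: 1·1 + 9·-2.

0 -17 -21 -26
-14 -10 -31 6
-16 -27 -6 7
-22 -17 17 -25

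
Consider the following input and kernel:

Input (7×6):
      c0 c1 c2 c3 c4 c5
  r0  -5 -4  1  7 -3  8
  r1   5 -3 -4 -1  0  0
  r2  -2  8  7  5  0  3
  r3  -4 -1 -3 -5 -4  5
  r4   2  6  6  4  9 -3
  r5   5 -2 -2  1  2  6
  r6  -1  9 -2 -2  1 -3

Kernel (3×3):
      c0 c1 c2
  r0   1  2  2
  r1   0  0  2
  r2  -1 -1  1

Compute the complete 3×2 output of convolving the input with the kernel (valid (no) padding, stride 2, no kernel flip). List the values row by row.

Output[0,0]: The receptive field on the input at this output position is [-5 -4 1 / 5 -3 -4 / -2 8 7]. Elementwise product with the kernel and sum: -5·1 + -4·2 + 1·2 + -4·2 + -2·-1 + 8·-1 + 7·1.
Output[0,1]: The receptive field on the input at this output position is [1 7 -3 / -4 -1 0 / 7 5 0]. Elementwise product with the kernel and sum: 1·1 + 7·2 + -3·2 + 0·2 + 7·-1 + 5·-1 + 0·1.

-18 -3
20 8
12 41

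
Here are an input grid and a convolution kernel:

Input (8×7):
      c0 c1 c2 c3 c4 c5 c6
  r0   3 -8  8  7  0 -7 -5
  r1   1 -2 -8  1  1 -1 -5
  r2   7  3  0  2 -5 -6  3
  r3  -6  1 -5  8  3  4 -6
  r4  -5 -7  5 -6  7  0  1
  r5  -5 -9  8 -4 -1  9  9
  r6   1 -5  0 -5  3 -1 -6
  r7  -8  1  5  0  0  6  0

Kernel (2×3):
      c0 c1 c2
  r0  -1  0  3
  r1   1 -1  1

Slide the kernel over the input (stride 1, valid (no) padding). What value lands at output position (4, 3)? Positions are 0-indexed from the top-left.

The receptive field on the input at this output position is [-6 7 0 / -4 -1 9]. Elementwise product with the kernel and sum: -6·-1 + 0·3 + -4·1 + -1·-1 + 9·1.

12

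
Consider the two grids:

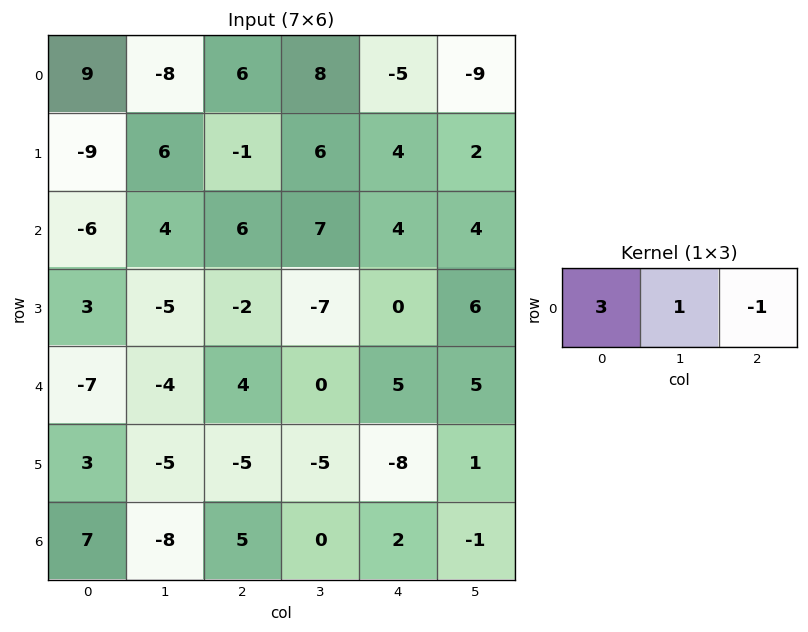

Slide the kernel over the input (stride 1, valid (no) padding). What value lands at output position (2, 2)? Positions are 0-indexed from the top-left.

The receptive field on the input at this output position is [6 7 4]. Elementwise product with the kernel and sum: 6·3 + 7·1 + 4·-1.

21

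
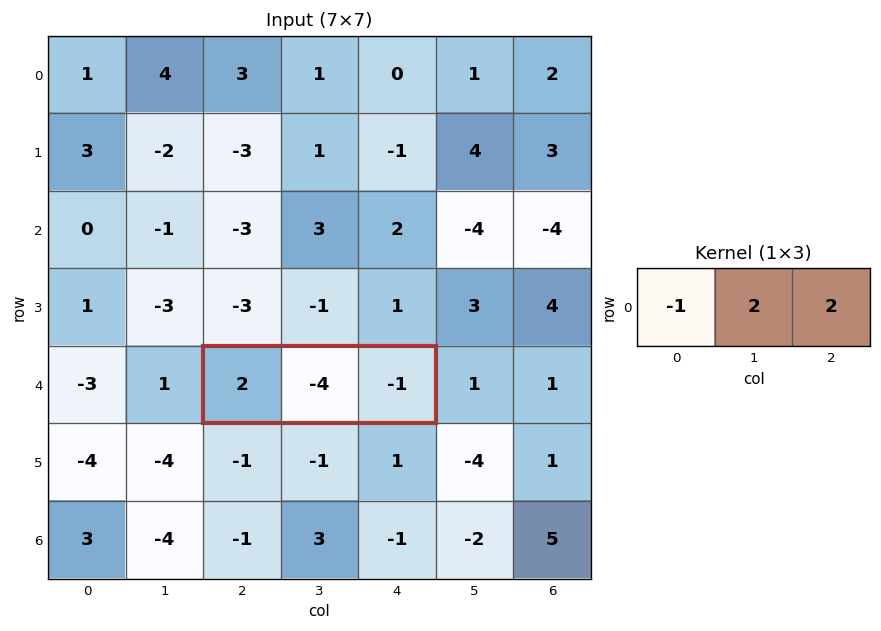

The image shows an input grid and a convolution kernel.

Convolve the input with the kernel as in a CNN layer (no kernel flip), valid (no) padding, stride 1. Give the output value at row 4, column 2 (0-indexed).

The receptive field on the input at this output position is [2 -4 -1]. Elementwise product with the kernel and sum: 2·-1 + -4·2 + -1·2.

-12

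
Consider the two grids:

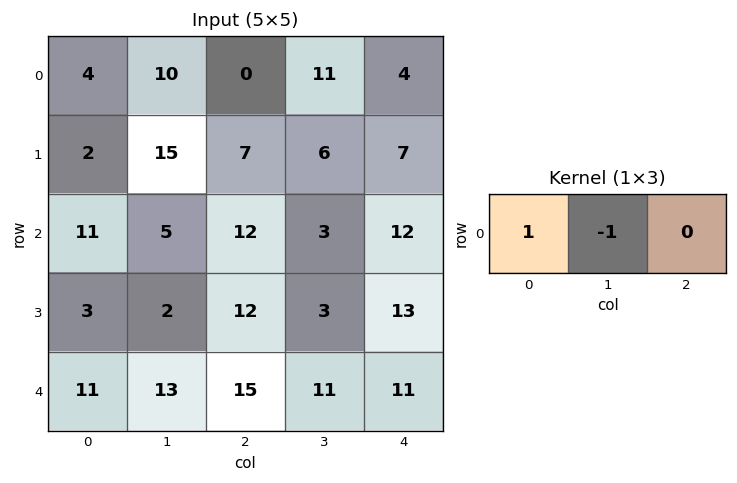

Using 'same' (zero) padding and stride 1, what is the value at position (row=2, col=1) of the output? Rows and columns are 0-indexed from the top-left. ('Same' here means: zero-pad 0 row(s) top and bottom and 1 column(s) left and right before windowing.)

6

The receptive field on the zero-padded input at this output position is [11 5 12]. Elementwise product with the kernel and sum: 11·1 + 5·-1.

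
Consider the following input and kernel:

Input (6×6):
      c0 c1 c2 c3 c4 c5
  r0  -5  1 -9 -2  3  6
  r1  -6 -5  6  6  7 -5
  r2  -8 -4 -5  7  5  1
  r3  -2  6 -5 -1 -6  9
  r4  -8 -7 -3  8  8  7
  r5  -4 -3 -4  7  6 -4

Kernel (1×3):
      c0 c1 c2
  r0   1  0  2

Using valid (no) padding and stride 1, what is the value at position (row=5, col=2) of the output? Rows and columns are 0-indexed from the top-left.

8

The receptive field on the input at this output position is [-4 7 6]. Elementwise product with the kernel and sum: -4·1 + 6·2.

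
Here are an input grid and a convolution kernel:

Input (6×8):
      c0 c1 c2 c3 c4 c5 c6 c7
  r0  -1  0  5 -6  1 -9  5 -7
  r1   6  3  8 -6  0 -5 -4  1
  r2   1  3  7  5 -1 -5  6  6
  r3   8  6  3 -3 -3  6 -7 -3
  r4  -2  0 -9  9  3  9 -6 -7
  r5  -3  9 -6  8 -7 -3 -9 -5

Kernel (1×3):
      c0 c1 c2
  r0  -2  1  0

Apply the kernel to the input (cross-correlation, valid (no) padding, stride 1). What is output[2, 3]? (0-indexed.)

The receptive field on the input at this output position is [5 -1 -5]. Elementwise product with the kernel and sum: 5·-2 + -1·1.

-11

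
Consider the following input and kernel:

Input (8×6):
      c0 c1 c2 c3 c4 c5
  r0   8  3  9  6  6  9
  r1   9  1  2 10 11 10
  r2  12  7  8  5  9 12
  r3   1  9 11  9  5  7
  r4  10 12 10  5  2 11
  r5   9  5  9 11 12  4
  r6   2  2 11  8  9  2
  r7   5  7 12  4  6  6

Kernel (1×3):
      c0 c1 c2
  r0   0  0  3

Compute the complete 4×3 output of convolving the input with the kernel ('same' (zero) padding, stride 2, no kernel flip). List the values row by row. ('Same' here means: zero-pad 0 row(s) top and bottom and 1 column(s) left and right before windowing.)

Output[0,0]: The receptive field on the zero-padded input at this output position is [0 8 3]. Elementwise product with the kernel and sum: 3·3.
Output[0,1]: The receptive field on the zero-padded input at this output position is [3 9 6]. Elementwise product with the kernel and sum: 6·3.

9 18 27
21 15 36
36 15 33
6 24 6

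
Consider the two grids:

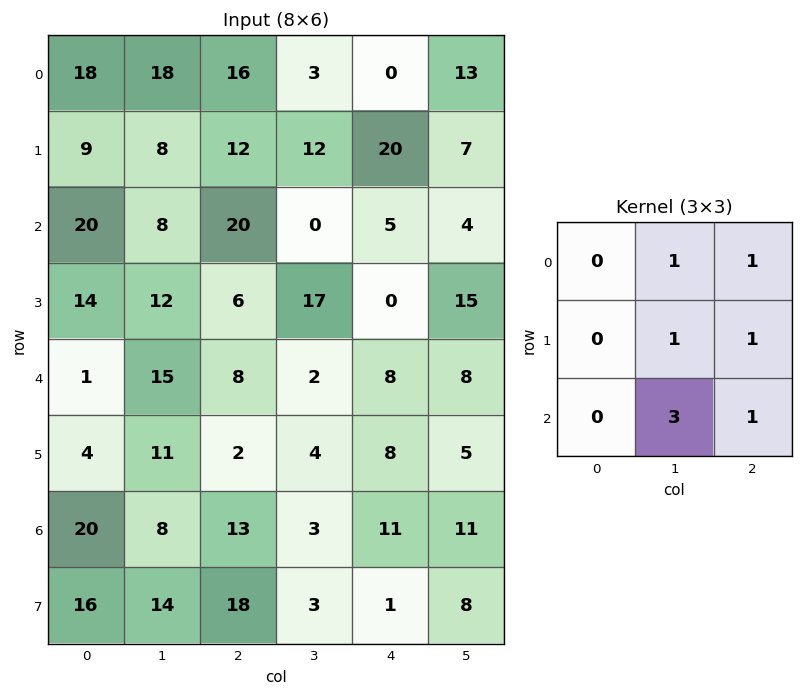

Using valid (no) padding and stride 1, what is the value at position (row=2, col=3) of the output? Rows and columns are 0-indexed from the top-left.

The receptive field on the input at this output position is [0 5 4 / 17 0 15 / 2 8 8]. Elementwise product with the kernel and sum: 5·1 + 4·1 + 0·1 + 15·1 + 8·3 + 8·1.

56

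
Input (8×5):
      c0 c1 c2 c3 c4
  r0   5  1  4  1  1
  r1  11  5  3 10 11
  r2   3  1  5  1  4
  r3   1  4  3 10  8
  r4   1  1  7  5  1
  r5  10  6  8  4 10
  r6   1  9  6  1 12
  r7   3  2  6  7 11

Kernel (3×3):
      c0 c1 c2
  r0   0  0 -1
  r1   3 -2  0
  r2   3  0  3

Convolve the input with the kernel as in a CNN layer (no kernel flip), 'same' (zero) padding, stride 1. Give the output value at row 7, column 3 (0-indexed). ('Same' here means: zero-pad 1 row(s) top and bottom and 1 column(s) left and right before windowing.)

The receptive field on the zero-padded input at this output position is [6 1 12 / 6 7 11 / 0 0 0]. Elementwise product with the kernel and sum: 12·-1 + 6·3 + 7·-2 + 0·3 + 0·3.

-8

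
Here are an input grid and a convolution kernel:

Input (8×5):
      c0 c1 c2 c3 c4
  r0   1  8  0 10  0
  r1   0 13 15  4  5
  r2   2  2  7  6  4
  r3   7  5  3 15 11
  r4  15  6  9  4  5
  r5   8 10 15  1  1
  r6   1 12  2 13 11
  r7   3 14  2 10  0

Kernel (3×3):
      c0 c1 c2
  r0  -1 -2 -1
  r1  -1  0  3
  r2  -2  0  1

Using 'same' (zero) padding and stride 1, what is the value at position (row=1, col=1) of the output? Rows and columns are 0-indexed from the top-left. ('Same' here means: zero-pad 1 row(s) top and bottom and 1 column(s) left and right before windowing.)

31

The receptive field on the zero-padded input at this output position is [1 8 0 / 0 13 15 / 2 2 7]. Elementwise product with the kernel and sum: 1·-1 + 8·-2 + 0·-1 + 0·-1 + 15·3 + 2·-2 + 7·1.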